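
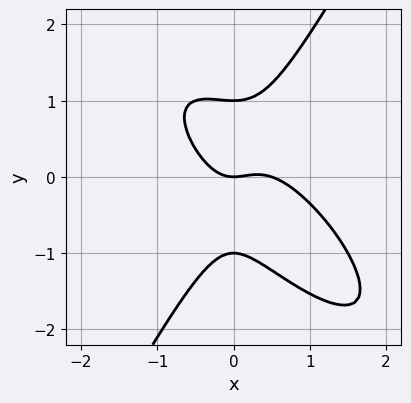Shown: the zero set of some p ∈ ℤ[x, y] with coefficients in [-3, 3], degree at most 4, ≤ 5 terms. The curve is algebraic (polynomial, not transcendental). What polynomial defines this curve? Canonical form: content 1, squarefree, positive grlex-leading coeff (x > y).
(a) Degree: the shape is more complex than any degree-2 curve, so deg p = 3.
(b) Observable constraints: the y-axis gridline crossings are at y ∈ {-1, 0, 1}; one x-axis crossing is at x = 0.
(c) Assembling these constraints gives the stated polynomial.

2*x^3 + 2*x^2*y - y^3 - x^2 + y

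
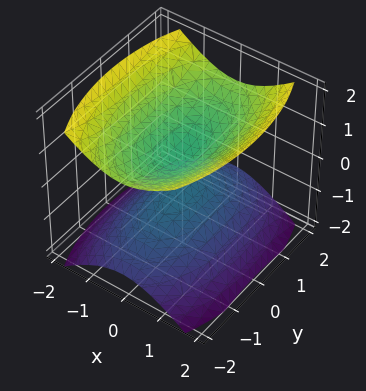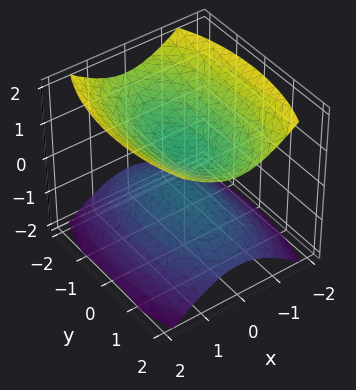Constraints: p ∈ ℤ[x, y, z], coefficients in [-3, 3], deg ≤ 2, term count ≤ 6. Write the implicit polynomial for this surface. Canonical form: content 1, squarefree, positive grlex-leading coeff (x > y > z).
3*x^2 + y^2 - 3*z^2 + 1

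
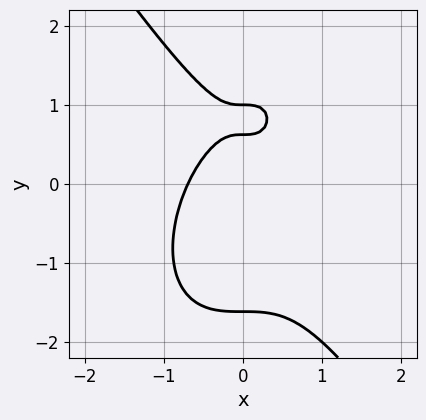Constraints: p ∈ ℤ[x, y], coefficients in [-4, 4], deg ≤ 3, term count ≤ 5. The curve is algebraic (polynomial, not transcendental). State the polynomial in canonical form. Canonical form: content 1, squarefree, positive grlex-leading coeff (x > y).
(a) The degree is 3 — a generic line meets the curve in up to 3 points.
(b) From the visible intercepts: it crosses the y-axis at the gridline y = 1.
(c) Solving for integer coefficients yields p as stated.

3*x^3 + y^3 - 2*y + 1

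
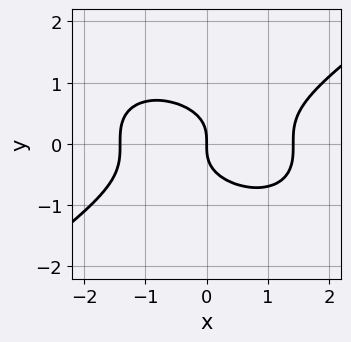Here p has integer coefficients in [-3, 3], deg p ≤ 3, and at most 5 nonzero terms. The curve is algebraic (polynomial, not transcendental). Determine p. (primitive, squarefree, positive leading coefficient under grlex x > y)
(a) Degree: the shape is more complex than any degree-2 curve, so deg p = 3.
(b) Checking where it meets the axes: one y-axis crossing is at y = 0; it crosses the x-axis at the gridline x = 0.
(c) The integer polynomial consistent with all of this is the stated p.

x^3 - 3*y^3 - 2*x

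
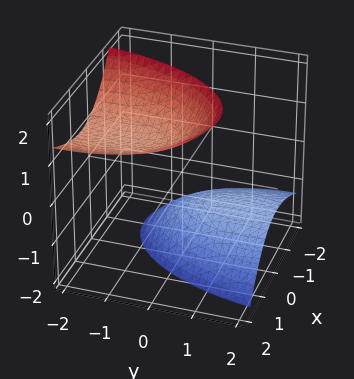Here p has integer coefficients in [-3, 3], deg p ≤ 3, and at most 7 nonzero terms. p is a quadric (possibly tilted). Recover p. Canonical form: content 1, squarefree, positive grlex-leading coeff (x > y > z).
(a) There are 2 components. They look like related sheets of one shape, so recover p as a whole.
(b) Degree: a generic line meets the surface in up to 2 points, so deg p = 2.
(c) Checking where it meets the axes: no y-intercept at any integer in the box; the surface avoids every integer x-axis point in the box.
(d) Together with the visible shape, these determine p as stated.

3*x^2 - 3*x*z + y^2 + 3*y*z - 2*z^2 + 3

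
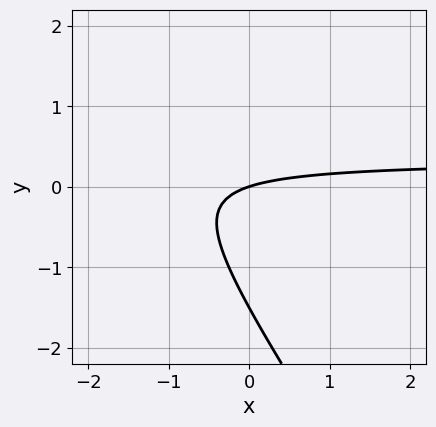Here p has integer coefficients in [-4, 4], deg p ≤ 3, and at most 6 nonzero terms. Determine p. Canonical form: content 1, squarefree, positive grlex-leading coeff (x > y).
3*x*y + 2*y^2 - x + 3*y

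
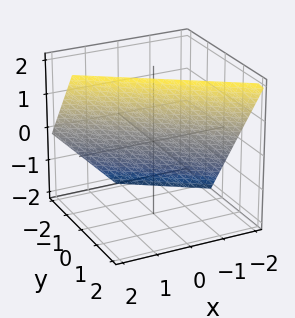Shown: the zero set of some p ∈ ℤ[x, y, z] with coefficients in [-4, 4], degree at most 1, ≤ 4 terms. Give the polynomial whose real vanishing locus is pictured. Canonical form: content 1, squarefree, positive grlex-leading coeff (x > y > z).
Degree: every cross-section is a straight line — this is a plane, so deg p = 1.
From the axis intercepts and sections: one z-axis crossing is at z = 1; it crosses the x-axis at the gridline x = -1.
Matching integer coefficients to the picture gives p.

2*x + 3*y - 2*z + 2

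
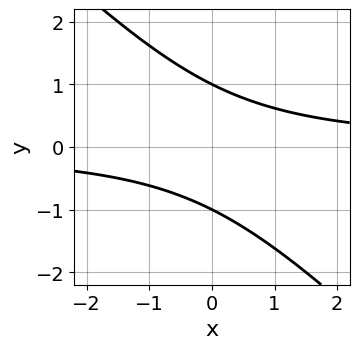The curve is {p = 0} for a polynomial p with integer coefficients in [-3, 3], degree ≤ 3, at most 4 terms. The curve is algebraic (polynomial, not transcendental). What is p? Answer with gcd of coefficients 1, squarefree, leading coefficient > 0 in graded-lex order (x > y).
x*y + y^2 - 1

deg p = 2.
Against the integer gridlines: among the integer gridlines, it crosses the y-axis at y ∈ {-1, 1}; no x-intercept at any integer in the box.
Solving for integer coefficients yields p as stated.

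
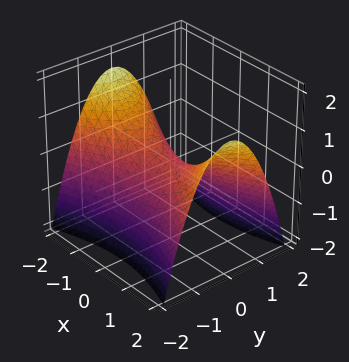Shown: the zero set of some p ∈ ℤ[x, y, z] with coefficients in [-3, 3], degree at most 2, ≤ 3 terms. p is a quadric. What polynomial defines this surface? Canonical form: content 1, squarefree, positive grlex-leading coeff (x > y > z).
x^2 - 3*y^2 - 3*z

(a) deg p = 2.
(b) Symmetries: mirror symmetry y ↦ −y ⇒ only even powers of y; the x ↦ −x reflection is a symmetry, so x appears only in even powers.
(c) Reading off the gridlines: it meets the x-axis at x = 0 (among the integer gridlines); one z-axis crossing is at z = 0; it crosses the y-axis at the gridline y = 0.
(d) Assembling these constraints gives the stated polynomial.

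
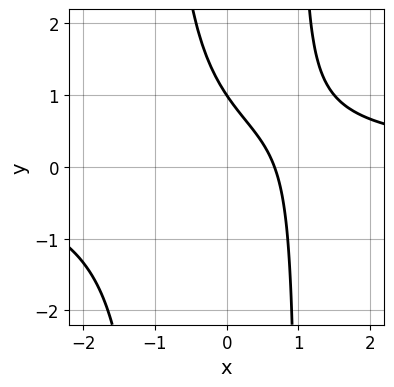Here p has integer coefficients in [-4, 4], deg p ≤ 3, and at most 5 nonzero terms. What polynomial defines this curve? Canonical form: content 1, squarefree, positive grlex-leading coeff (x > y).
(a) The degree is 3 — a generic line meets the curve in up to 3 points.
(b) From the axis intercepts and sections: it meets the y-axis at y = 1 (among the integer gridlines).
(c) Solving for integer coefficients yields p as stated.

2*x^2*y - 3*x - 2*y + 2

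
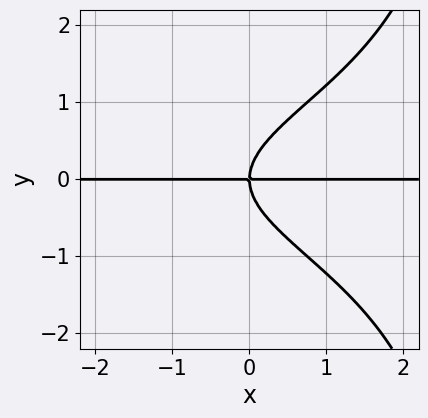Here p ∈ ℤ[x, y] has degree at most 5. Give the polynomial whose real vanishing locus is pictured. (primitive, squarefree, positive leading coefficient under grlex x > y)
Degree: no degree-3 curve has this shape, so deg p = 4.
Observable constraints: the visible x-axis segment lies entirely on the curve; it meets the y-axis at y = 0 (among the integer gridlines).
These observations pin down the coefficients.

x*y^3 - 3*y^3 + 3*x*y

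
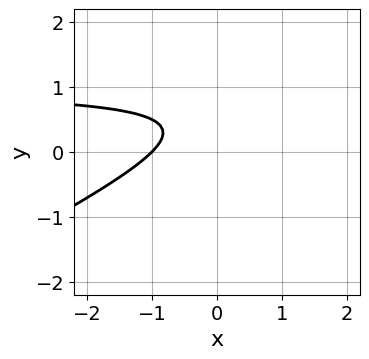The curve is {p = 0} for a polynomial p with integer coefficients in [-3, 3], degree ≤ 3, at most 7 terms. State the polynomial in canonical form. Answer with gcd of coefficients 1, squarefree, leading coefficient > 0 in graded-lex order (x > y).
x*y - 2*y^2 - x + 2*y - 1

(a) Degree: the shape is more complex than any degree-1 curve, so deg p = 2.
(b) Checking where it meets the axes: it misses every integer gridline on the y-axis; one x-axis crossing is at x = -1.
(c) The integer polynomial consistent with all of this is the stated p.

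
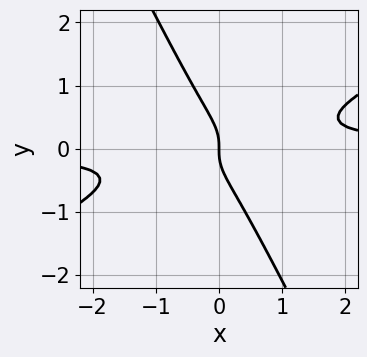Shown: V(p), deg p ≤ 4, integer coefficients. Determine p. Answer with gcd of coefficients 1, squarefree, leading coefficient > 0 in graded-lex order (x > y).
(a) deg p = 3.
(b) From the visible intercepts: it meets the x-axis at x = 0 (among the integer gridlines); it crosses the y-axis at the gridline y = 0.
(c) Together with the visible shape, these determine p as stated.

2*x^2*y - 3*x*y^2 - 2*y^3 - x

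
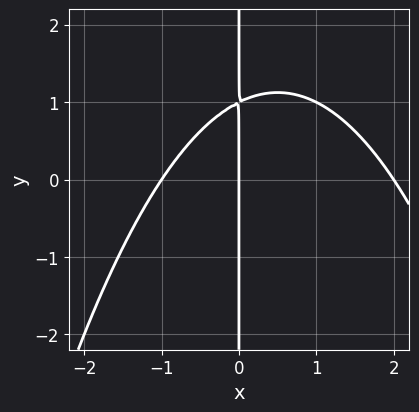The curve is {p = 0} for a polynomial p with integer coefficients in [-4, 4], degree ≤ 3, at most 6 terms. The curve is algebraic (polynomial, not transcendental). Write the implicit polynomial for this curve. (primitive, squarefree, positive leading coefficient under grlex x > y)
deg p = 3. A generic line meets the curve in up to 3 points.
From the visible intercepts: the visible y-axis segment lies entirely on the curve; among the integer gridlines, it crosses the x-axis at x ∈ {-1, 0, 2}.
Assembling these constraints gives the stated polynomial.

x^3 - x^2 + 2*x*y - 2*x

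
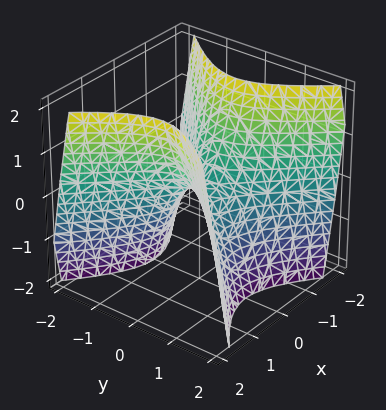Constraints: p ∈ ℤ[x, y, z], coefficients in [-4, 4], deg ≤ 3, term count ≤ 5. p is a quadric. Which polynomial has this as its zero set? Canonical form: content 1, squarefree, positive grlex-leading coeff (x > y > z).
3*x^2 - 3*y^2 - 2*z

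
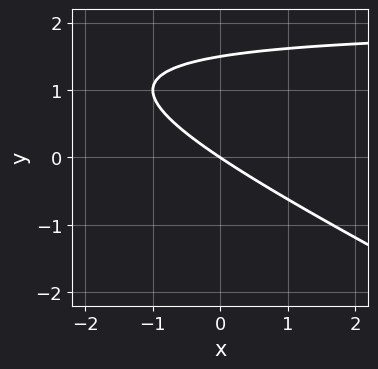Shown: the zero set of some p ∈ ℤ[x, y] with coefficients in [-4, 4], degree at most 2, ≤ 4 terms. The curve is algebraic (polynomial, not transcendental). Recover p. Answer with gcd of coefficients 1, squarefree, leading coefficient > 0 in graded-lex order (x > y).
First, the degree is 2 — the shape is more complex than any degree-1 curve.
Next, checking where it meets the axes: one y-axis crossing is at y = 0; it crosses the x-axis at the gridline x = 0.
Finally, fitting integer coefficients to these (and the overall shape) gives p.

x*y + 2*y^2 - 2*x - 3*y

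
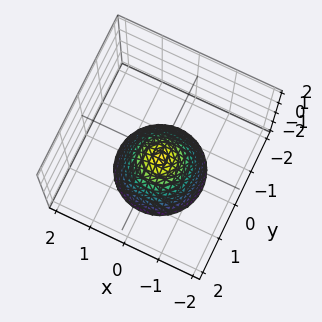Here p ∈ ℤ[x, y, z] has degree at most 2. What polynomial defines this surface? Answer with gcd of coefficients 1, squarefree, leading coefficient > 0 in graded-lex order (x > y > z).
deg p = 2.
By symmetry, every cross-section ⟂ z is a circle, so x, y appear only via x² + y².
Checking where it meets the axes: the surface avoids every integer x-axis point in the box; no y-intercept at any integer in the box; a circular section at z = -1 has radius between 0 and 1.
Together with the visible shape, these determine p as stated.

3*x^2 + 3*y^2 + 3*z + 2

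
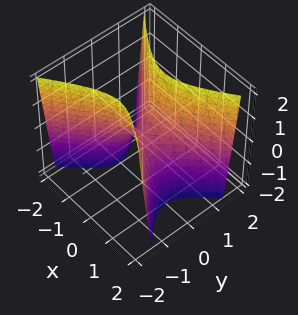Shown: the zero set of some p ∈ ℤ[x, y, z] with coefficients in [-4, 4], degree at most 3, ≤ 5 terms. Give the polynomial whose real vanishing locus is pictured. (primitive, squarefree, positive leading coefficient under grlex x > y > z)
First, deg p = 2. A hyperbolic paraboloid; a quadric.
Then, symmetries: it's symmetric under y → −y, forcing even powers of y; the x ↦ −x reflection is a symmetry, so x appears only in even powers.
Next, reading off the gridlines: it crosses the z-axis at the gridline z = 0; it meets the x-axis at x = 0 (among the integer gridlines); one y-axis crossing is at y = 0.
Finally, solving for integer coefficients yields p as stated.

2*x^2 - 3*y^2 + z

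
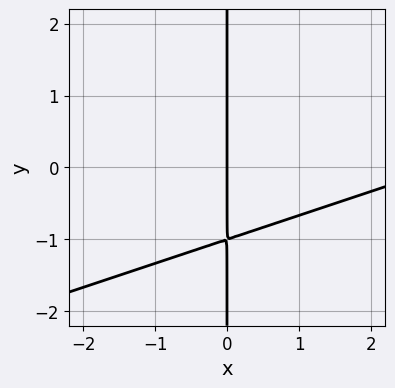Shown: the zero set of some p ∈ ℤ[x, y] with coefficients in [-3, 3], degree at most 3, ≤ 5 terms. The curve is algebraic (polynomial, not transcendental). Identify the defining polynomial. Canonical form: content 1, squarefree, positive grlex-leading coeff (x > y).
x^2 - 3*x*y - 3*x

(a) The degree is 2 — a generic line meets the curve in up to 2 points.
(b) Checking where it meets the axes: one x-axis crossing is at x = 0; every point of the y-axis in the box is on the curve.
(c) Assembling these constraints gives the stated polynomial.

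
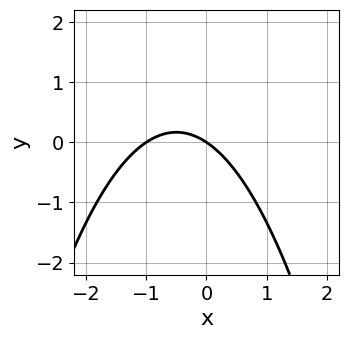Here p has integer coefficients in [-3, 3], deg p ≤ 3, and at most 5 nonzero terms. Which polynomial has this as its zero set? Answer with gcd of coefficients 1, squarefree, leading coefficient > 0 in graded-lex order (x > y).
2*x^2 + 2*x + 3*y

deg p = 2. A generic line meets the curve in up to 2 points.
Checking where it meets the axes: the x-axis gridline crossings are at x ∈ {-1, 0}; it meets the y-axis at y = 0 (among the integer gridlines).
Solving for integer coefficients yields p as stated.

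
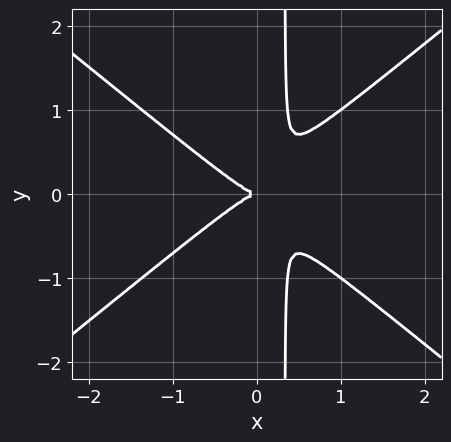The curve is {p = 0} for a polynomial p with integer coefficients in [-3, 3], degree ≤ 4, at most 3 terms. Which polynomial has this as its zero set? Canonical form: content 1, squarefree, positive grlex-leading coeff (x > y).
1. The degree is 3 — the shape is more complex than any degree-2 curve.
2. Symmetries: the y ↦ −y reflection is a symmetry, so y appears only in even powers.
3. Observable constraints: it crosses the y-axis at the gridline y = 0; it crosses the x-axis at the gridline x = 0.
4. Matching integer coefficients to the picture gives p.

2*x^3 - 3*x*y^2 + y^2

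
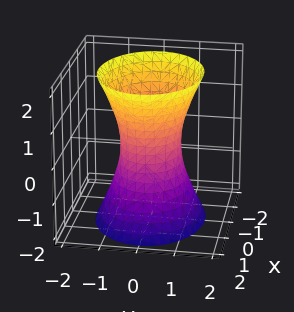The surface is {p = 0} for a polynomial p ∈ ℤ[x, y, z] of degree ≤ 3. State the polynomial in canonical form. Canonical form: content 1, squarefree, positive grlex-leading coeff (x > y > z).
2*x^2 + 3*y^2 - z^2 - 2

First, degree: an hourglass — one-sheet hyperboloid; a quadric, so deg p = 2.
Next, symmetries: the x ↦ −x reflection is a symmetry, so x appears only in even powers; the z ↦ −z reflection is a symmetry, so z appears only in even powers; the y ↦ −y reflection is a symmetry, so y appears only in even powers.
Then, reading off the gridlines: among the integer gridlines, it crosses the x-axis at x ∈ {-1, 1}; no z-intercept at any integer in the box.
Finally, the integer polynomial consistent with all of this is the stated p.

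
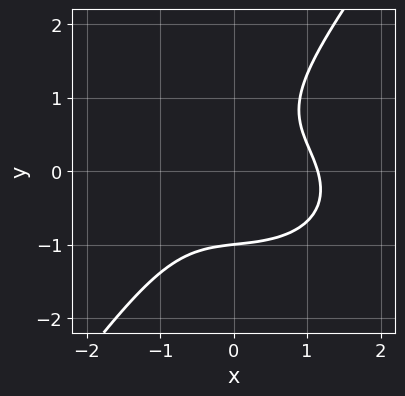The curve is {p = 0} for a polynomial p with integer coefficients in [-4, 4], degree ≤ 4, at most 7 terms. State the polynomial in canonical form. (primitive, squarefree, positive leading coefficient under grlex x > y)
(a) Degree: no degree-2 curve has this shape, so deg p = 3.
(b) Reading off the gridlines: it meets the y-axis at y = -1 (among the integer gridlines).
(c) Together with the visible shape, these determine p as stated.

2*x^3 + 3*x*y^2 - 3*y^3 + 2*x*y - 3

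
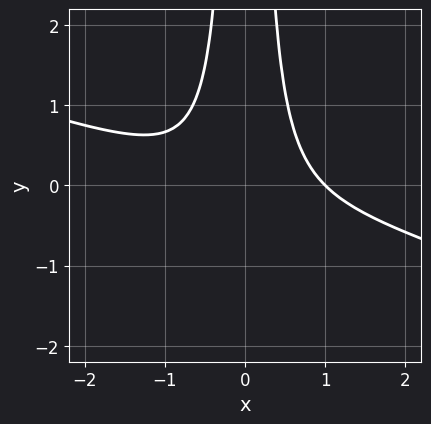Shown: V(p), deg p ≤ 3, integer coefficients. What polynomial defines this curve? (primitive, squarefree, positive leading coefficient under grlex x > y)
First, deg p = 3. The shape is more complex than any degree-2 curve.
Next, from the axis intercepts and sections: no y-intercept at any integer in the box; it meets the x-axis at x = 1 (among the integer gridlines).
Finally, matching integer coefficients to the picture gives p.

x^3 + 3*x^2*y - 1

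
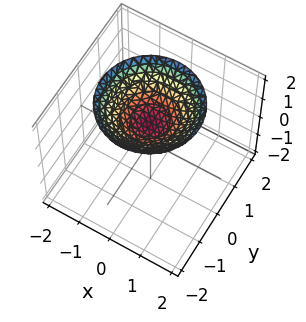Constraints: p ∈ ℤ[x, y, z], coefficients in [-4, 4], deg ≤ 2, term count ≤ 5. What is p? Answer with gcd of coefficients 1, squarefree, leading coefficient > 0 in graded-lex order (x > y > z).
The degree is 2 — no degree-1 surface has this shape.
Symmetries: rotational symmetry about the z-axis ⇒ p depends on x, y only through x² + y².
From the visible intercepts: it crosses the z-axis at the gridline z = 1; no y-intercept at any integer in the box; no x-intercept at any integer in the box.
Solving for integer coefficients yields p as stated.

x^2 + y^2 - 2*z + 2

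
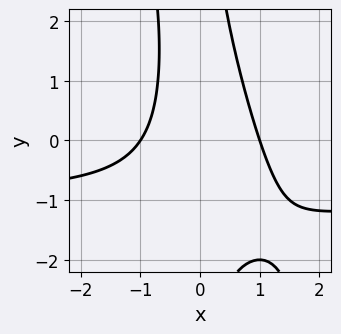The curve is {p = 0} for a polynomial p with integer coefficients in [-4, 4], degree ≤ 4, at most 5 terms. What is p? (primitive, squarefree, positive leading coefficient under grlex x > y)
3*x^2*y + x*y^2 + 3*x^2 - x*y - 3

deg p = 3. The shape is more complex than any degree-2 curve.
From the visible intercepts: among the integer gridlines, it crosses the x-axis at x ∈ {-1, 1}; no y-intercept at any integer in the box.
These observations pin down the coefficients.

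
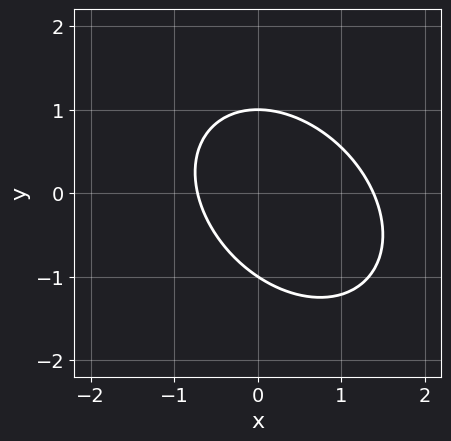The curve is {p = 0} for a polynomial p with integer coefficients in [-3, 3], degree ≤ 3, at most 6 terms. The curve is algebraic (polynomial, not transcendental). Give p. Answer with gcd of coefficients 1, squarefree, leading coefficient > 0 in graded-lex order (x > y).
3*x^2 + 2*x*y + 3*y^2 - 2*x - 3

(a) The degree is 2 — the shape is more complex than any degree-1 curve.
(b) From the visible intercepts: among the integer gridlines, it crosses the y-axis at y ∈ {-1, 1}.
(c) The integer polynomial consistent with all of this is the stated p.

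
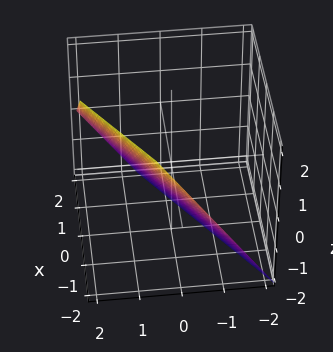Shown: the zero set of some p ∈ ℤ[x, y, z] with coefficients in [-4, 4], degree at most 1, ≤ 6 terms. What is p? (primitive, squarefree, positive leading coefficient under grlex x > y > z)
2*x - 3*y + 2*z + 2

1. deg p = 1. Every cross-section is a straight line — this is a plane.
2. Against the integer gridlines: it meets the x-axis at x = -1 (among the integer gridlines); one z-axis crossing is at z = -1.
3. Matching integer coefficients to the picture gives p.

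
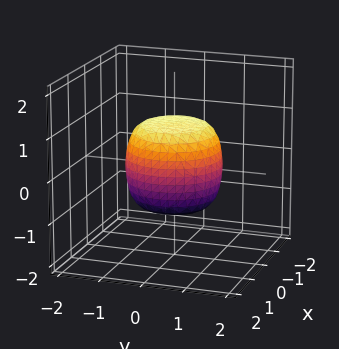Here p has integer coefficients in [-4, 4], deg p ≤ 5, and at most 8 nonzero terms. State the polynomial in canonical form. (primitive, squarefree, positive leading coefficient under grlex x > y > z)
1. deg p = 4. A generic line meets the surface in up to 4 points.
2. By symmetry, the surface is invariant under rotation about z: p = q(x² + y², z).
3. From the axis intercepts and sections: a circular section at z = 1 has radius between 0 and 1; among the integer gridlines, it crosses the z-axis at z ∈ {-1, 1}.
4. Matching integer coefficients to the picture gives p.

2*x^4 + 4*x^2*y^2 + 2*y^4 - x^2 - y^2 + 2*z^2 - 2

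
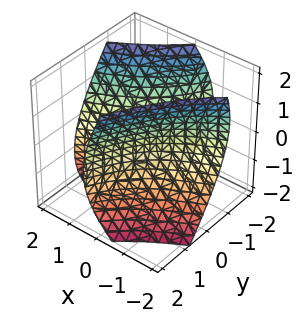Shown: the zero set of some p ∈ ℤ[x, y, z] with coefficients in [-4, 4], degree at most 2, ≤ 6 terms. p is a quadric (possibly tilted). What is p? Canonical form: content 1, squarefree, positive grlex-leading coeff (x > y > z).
x^2 - 3*x*y - x*z + y^2 - z^2 - 1

(a) The picture has 2 separate pieces. Treating them together as one polynomial.
(b) The degree is 2 — the shape is more complex than any degree-1 surface.
(c) Checking where it meets the axes: no z-intercept at any integer in the box; among the integer gridlines, it crosses the y-axis at y ∈ {-1, 1}; among the integer gridlines, it crosses the x-axis at x ∈ {-1, 1}.
(d) The integer polynomial consistent with all of this is the stated p.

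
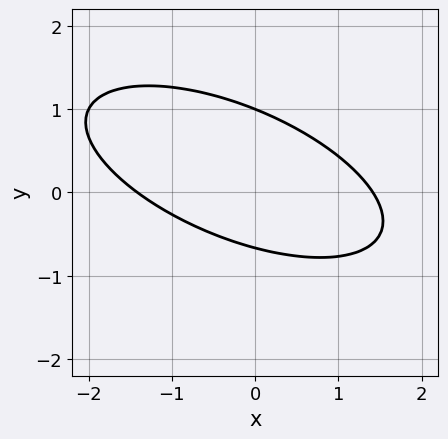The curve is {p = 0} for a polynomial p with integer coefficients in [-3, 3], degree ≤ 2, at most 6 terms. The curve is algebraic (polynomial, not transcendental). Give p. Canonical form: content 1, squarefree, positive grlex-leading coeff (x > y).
x^2 + 2*x*y + 3*y^2 - y - 2

First, deg p = 2. A generic line meets the curve in up to 2 points.
Next, checking where it meets the axes: it crosses the y-axis at the gridline y = 1.
Finally, matching integer coefficients to the picture gives p.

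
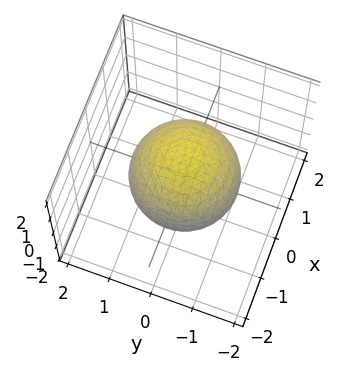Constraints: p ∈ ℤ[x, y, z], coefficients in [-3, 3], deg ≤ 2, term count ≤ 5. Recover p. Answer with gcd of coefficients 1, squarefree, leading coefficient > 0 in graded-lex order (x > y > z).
First, the degree is 2 — a closed, bounded, convex surface; a quadric.
Then, by symmetry, the surface is invariant under rotation about z: p = q(x² + y², z); the z ↦ −z reflection is a symmetry, so z appears only in even powers.
Next, from the axis intercepts and sections: a circular section at z = -1 has radius between 0 and 1.
Finally, the integer polynomial consistent with all of this is the stated p.

2*x^2 + 2*y^2 + 2*z^2 - 3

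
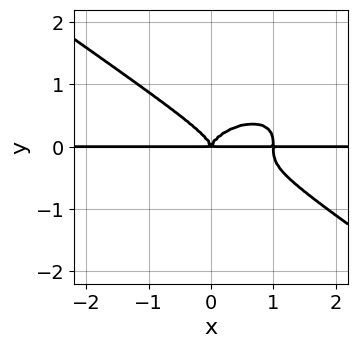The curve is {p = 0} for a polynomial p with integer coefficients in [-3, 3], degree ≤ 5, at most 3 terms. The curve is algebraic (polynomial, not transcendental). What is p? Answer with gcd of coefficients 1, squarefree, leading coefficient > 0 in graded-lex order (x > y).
x^3*y + 3*y^4 - x^2*y

The degree is 4 — the shape is more complex than any degree-3 curve.
Checking where it meets the axes: the visible x-axis segment lies entirely on the curve.
Together with the visible shape, these determine p as stated.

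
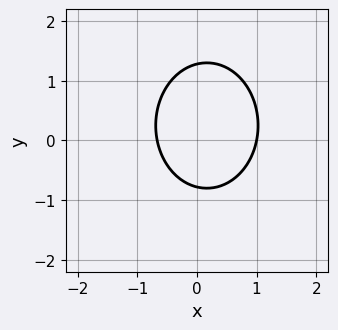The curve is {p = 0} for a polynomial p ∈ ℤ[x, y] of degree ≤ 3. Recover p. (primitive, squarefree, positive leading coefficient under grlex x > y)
First, the degree is 2 — a generic line meets the curve in up to 2 points.
Next, from the axis intercepts and sections: it crosses the x-axis at the gridline x = 1.
Finally, solving for integer coefficients yields p as stated.

3*x^2 + 2*y^2 - x - y - 2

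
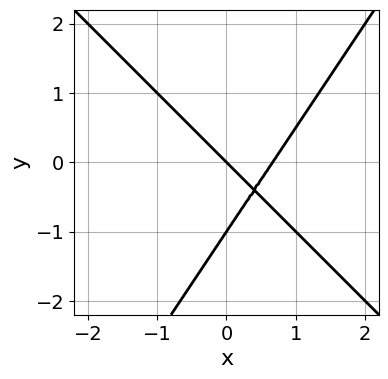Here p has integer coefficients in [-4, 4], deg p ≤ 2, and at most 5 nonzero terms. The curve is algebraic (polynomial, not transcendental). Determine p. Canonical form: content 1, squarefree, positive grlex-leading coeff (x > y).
3*x^2 + x*y - 2*y^2 - 2*x - 2*y

First, degree: a generic line meets the curve in up to 2 points, so deg p = 2.
Next, observable constraints: it crosses the x-axis at the gridline x = 0; the y-axis gridline crossings are at y ∈ {-1, 0}.
Finally, solving for integer coefficients yields p as stated.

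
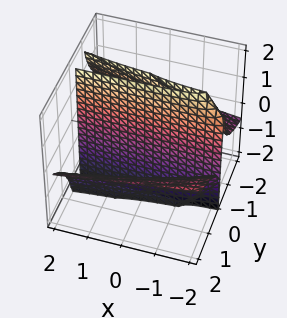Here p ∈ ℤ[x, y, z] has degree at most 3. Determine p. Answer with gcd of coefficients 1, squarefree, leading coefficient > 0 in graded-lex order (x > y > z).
1. The picture has 2 separate pieces.
2. The degree is 3 — a generic line meets the surface in up to 3 points.
3. Reading off the gridlines: the visible x-axis segment lies entirely on the surface; one y-axis crossing is at y = 0.
4. These observations pin down the coefficients.

y^3 - 3*y^2*z - x*y - 3*y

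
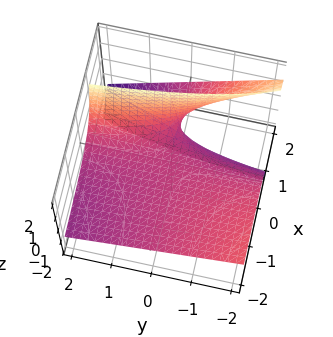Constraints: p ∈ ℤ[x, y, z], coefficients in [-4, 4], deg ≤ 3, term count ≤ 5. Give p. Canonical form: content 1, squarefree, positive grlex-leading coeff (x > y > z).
x*y + 3*x*z - 3*z

1. deg p = 2.
2. From the axis intercepts and sections: the visible y-axis segment lies entirely on the surface; every point of the x-axis in the box is on the surface.
3. Putting this together gives p.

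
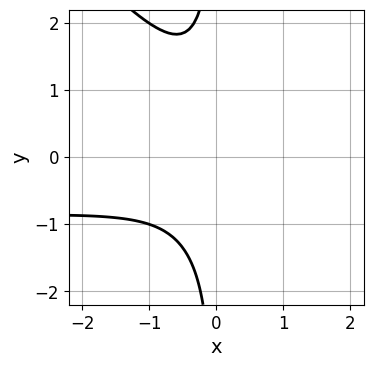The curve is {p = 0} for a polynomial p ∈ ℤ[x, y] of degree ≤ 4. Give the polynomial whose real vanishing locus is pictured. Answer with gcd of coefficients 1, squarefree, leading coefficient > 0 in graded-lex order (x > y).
x^2*y + x*y^2 + x^2 + 1

(a) The degree is 3 — no degree-2 curve has this shape.
(b) Observable constraints: it misses every integer gridline on the x-axis; it misses every integer gridline on the y-axis.
(c) Putting this together gives p.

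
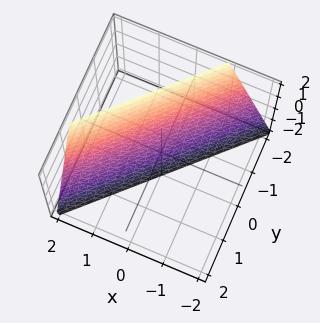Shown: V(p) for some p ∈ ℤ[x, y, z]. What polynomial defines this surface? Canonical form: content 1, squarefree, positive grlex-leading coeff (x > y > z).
3*x - 3*y - z - 2

Degree: the surface is flat (a plane), so deg p = 1.
Against the integer gridlines: it crosses the z-axis at the gridline z = -2.
Assembling these constraints gives the stated polynomial.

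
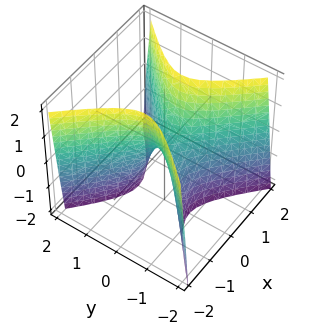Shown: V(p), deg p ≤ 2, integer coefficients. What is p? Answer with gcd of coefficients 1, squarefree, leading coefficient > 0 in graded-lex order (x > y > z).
3*x^2 - 3*y^2 - z

First, degree: a saddle surface; a quadric, so deg p = 2.
Then, symmetries: the y ↦ −y reflection is a symmetry, so y appears only in even powers; mirror symmetry x ↦ −x ⇒ only even powers of x.
Then, observable constraints: it meets the z-axis at z = 0 (among the integer gridlines); one y-axis crossing is at y = 0; it meets the x-axis at x = 0 (among the integer gridlines).
Finally, together with the visible shape, these determine p as stated.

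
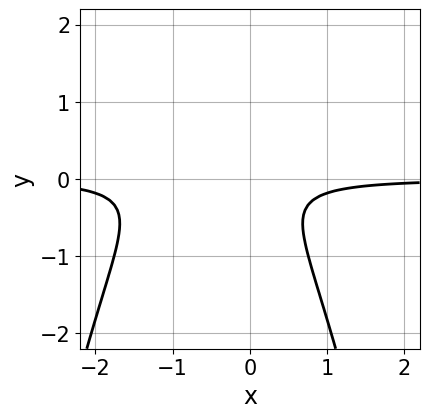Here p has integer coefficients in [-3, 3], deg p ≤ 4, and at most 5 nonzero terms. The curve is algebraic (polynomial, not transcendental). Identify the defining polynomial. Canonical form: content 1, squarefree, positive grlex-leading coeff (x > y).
3*x^2*y + 3*x*y + 3*y^2 + 1

Degree: no degree-2 curve has this shape, so deg p = 3.
Against the integer gridlines: no x-intercept at any integer in the box; it misses every integer gridline on the y-axis.
Assembling these constraints gives the stated polynomial.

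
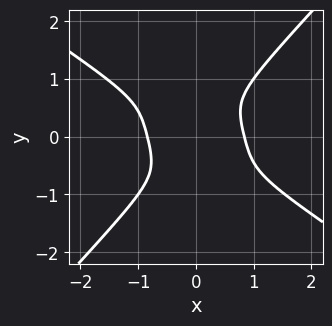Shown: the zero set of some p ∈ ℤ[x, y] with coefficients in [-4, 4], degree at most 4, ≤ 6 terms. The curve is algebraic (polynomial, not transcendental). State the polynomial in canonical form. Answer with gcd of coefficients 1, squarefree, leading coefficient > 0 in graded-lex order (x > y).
The degree is 4 — no degree-3 curve has this shape.
From the visible intercepts: it misses every integer gridline on the y-axis.
The integer polynomial consistent with all of this is the stated p.

2*x^4 + 2*x^3*y - 3*y^4 - 1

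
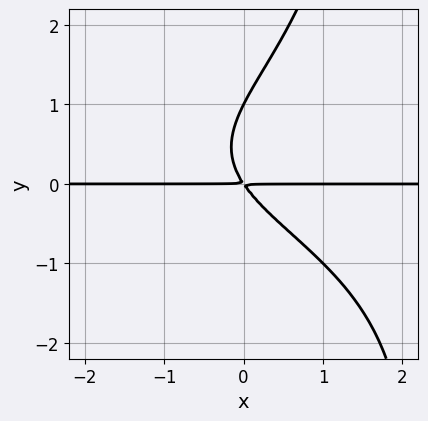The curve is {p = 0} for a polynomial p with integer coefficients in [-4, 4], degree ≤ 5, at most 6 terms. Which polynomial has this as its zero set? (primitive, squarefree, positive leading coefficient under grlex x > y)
deg p = 4.
Observable constraints: one y-axis crossing is at y = 1; every point of the x-axis in the box is on the curve.
The integer polynomial consistent with all of this is the stated p.

x*y^3 - 2*y^3 + 3*x*y + 2*y^2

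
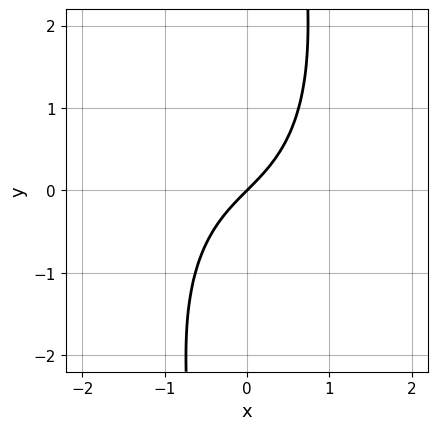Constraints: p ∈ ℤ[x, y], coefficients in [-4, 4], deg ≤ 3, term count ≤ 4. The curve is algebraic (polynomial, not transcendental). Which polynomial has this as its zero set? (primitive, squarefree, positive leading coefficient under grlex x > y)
2*x^3 + x*y^2 + 3*x - 3*y

First, the degree is 3 — a generic line meets the curve in up to 3 points.
Next, checking where it meets the axes: one x-axis crossing is at x = 0; one y-axis crossing is at y = 0.
Finally, together with the visible shape, these determine p as stated.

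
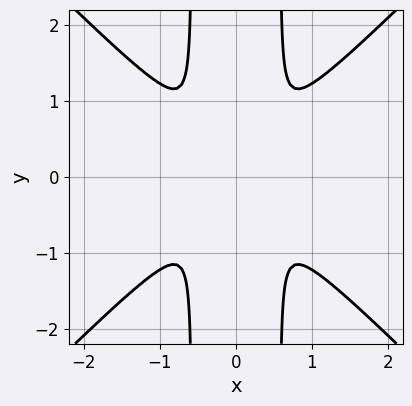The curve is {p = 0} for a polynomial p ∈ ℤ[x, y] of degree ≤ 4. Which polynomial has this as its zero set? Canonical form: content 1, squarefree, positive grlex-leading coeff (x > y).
1. deg p = 4. The shape is more complex than any degree-3 curve.
2. Symmetries: it's symmetric under y → −y, forcing even powers of y; mirror symmetry x ↦ −x ⇒ only even powers of x.
3. The integer polynomial consistent with all of this is the stated p.

3*x^4 - 3*x^2*y^2 + y^2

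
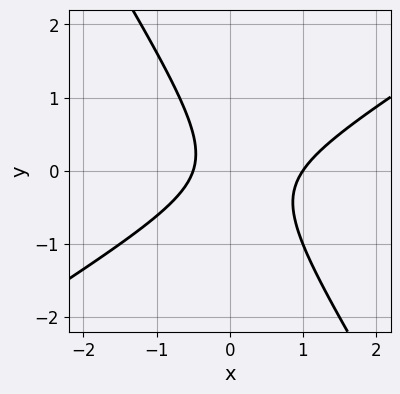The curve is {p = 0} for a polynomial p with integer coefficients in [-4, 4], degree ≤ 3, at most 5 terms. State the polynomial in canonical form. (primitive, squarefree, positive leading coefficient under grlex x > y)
2*x^2 - 2*x*y - 2*y^2 - x - 1

First, degree: no degree-1 curve has this shape, so deg p = 2.
Then, against the integer gridlines: it crosses the x-axis at the gridline x = 1; it misses every integer gridline on the y-axis.
Finally, matching integer coefficients to the picture gives p.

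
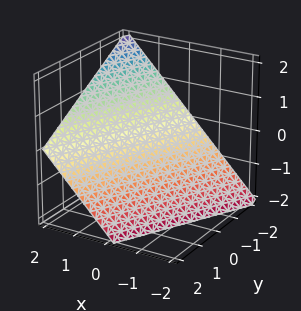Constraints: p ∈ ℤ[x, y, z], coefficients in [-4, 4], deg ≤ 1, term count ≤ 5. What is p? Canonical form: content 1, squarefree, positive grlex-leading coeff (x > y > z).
(a) The degree is 1 — every cross-section is a straight line — this is a plane.
(b) From the axis intercepts and sections: it meets the y-axis at y = -2 (among the integer gridlines); it crosses the x-axis at the gridline x = 1; one z-axis crossing is at z = -1.
(c) Together with the visible shape, these determine p as stated.

2*x - y - 2*z - 2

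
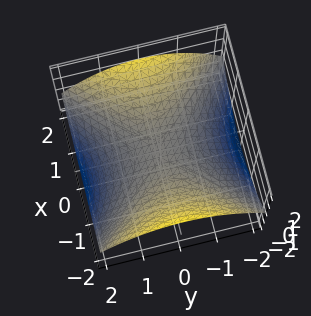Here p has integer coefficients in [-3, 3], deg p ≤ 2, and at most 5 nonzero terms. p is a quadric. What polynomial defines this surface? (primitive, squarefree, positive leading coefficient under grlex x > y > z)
x^2 - y^2 - 3*z

First, the degree is 2 — a hyperbolic paraboloid; a quadric.
Then, symmetries: it's symmetric under y → −y, forcing even powers of y; it's symmetric under x → −x, forcing even powers of x.
Then, reading off the gridlines: one y-axis crossing is at y = 0; it crosses the z-axis at the gridline z = 0.
Finally, the integer polynomial consistent with all of this is the stated p.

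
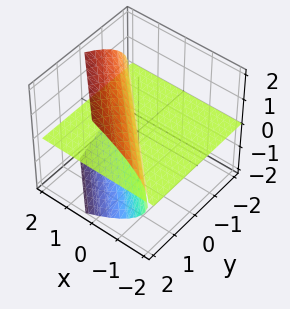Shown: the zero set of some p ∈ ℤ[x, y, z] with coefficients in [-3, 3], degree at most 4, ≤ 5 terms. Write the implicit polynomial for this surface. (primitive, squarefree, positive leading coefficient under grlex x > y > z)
z^3 - 2*x*z - 2*y*z

1. I count 2 distinct pieces. They look like related sheets of one shape, so recover p as a whole.
2. The degree is 3 — the shape is more complex than any degree-2 surface.
3. Against the integer gridlines: the visible y-axis segment lies entirely on the surface; the visible x-axis segment lies entirely on the surface; it meets the z-axis at z = 0 (among the integer gridlines).
4. Solving for integer coefficients yields p as stated.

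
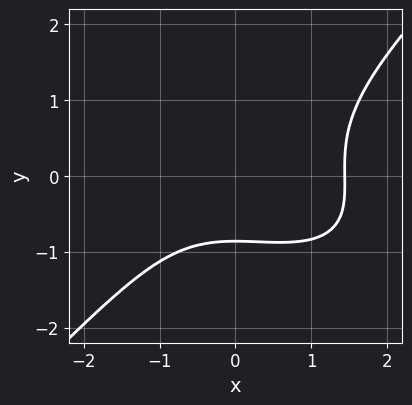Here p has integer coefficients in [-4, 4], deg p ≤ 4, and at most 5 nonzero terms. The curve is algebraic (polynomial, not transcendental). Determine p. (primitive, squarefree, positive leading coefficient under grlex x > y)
x^3 + x^2*y - 2*y^3 - 2*y - 3

1. Degree: the shape is more complex than any degree-2 curve, so deg p = 3.
2. Matching integer coefficients to the picture gives p.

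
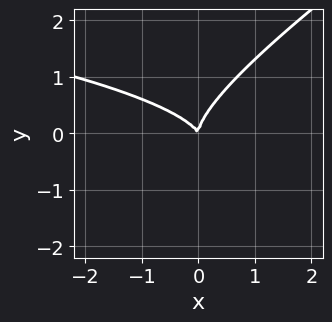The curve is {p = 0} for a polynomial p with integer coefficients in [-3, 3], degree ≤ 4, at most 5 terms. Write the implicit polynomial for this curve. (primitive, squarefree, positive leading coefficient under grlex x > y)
1. Degree: a generic line meets the curve in up to 3 points, so deg p = 3.
2. From the visible intercepts: it meets the x-axis at x = 0 (among the integer gridlines); it crosses the y-axis at the gridline y = 0.
3. The integer polynomial consistent with all of this is the stated p.

2*x*y^2 - 3*y^3 + 2*x^2 + x*y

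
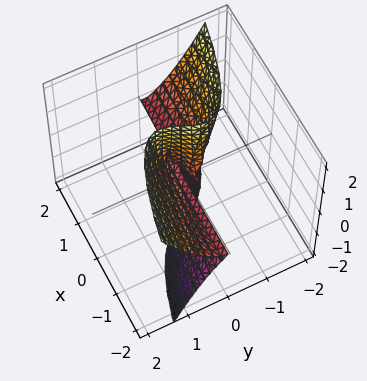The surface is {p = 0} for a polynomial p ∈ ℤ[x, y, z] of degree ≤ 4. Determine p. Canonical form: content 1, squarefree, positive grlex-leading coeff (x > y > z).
x*z^2 + 3*y^3 - y*z

First, degree: the shape is more complex than any degree-2 surface, so deg p = 3.
Next, from the axis intercepts and sections: every point of the z-axis in the box is on the surface; the visible x-axis segment lies entirely on the surface; it crosses the y-axis at the gridline y = 0.
Finally, together with the visible shape, these determine p as stated.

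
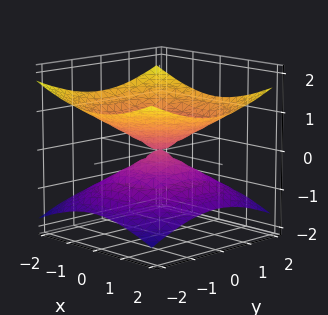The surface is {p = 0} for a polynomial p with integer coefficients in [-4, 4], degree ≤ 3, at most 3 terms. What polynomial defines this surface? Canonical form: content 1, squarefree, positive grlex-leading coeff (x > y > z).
(a) deg p = 2. Two nappes meeting at a single point; a quadric.
(b) Symmetries: the z ↦ −z reflection is a symmetry, so z appears only in even powers; the z-axis is an axis of rotation, so x and y enter only as x² + y².
(c) Observable constraints: a circular section at z = -1 has radius between 1 and 2; one x-axis crossing is at x = 0; it meets the z-axis at z = 0 (among the integer gridlines).
(d) Solving for integer coefficients yields p as stated.

x^2 + y^2 - 3*z^2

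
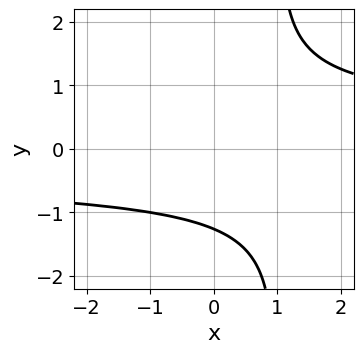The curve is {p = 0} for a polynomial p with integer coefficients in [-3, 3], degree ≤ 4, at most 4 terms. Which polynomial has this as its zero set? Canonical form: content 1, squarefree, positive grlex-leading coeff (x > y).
deg p = 4.
From the axis intercepts and sections: the curve avoids every integer x-axis point in the box.
The integer polynomial consistent with all of this is the stated p.

x*y^3 - y^3 - 2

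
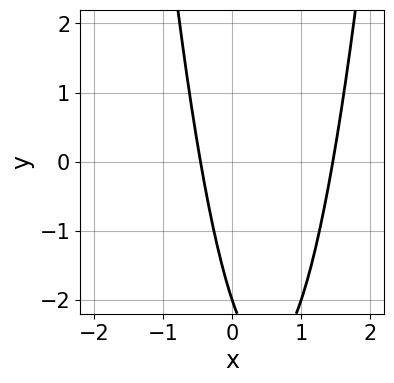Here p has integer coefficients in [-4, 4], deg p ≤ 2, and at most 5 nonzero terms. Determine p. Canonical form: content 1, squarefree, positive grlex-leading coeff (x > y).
(a) deg p = 2. No degree-1 curve has this shape.
(b) From the axis intercepts and sections: it meets the y-axis at y = -2 (among the integer gridlines).
(c) Together with the visible shape, these determine p as stated.

3*x^2 - 3*x - y - 2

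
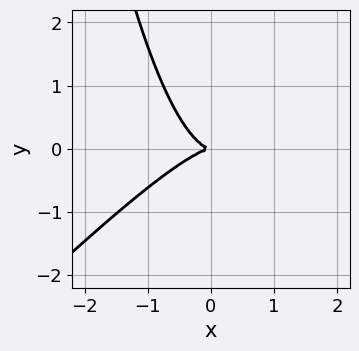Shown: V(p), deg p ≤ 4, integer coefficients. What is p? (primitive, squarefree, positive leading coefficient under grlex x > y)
(a) Degree: no degree-2 curve has this shape, so deg p = 3.
(b) Reading off the gridlines: it crosses the x-axis at the gridline x = 0; one y-axis crossing is at y = 0.
(c) Fitting integer coefficients to these (and the overall shape) gives p.

x^3 - x^2*y + y^2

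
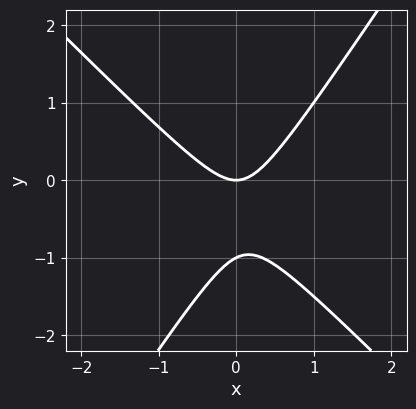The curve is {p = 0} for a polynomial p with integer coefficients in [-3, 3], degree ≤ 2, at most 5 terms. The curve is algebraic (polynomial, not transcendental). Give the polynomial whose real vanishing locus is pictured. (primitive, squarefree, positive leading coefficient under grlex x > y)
The degree is 2 — a generic line meets the curve in up to 2 points.
Checking where it meets the axes: among the integer gridlines, it crosses the y-axis at y ∈ {-1, 0}; one x-axis crossing is at x = 0.
Assembling these constraints gives the stated polynomial.

3*x^2 + x*y - 2*y^2 - 2*y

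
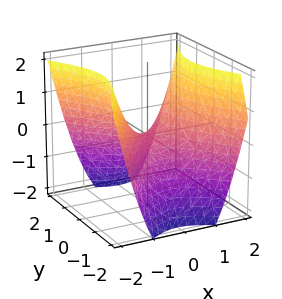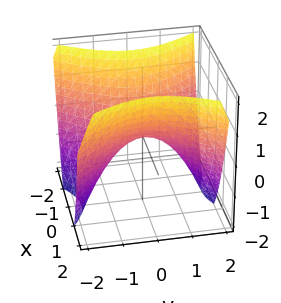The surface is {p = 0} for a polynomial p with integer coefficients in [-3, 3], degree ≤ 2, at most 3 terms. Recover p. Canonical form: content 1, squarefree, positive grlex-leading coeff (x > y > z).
(a) The degree is 2 — a saddle surface; a quadric.
(b) Symmetries: mirror symmetry x ↦ −x ⇒ only even powers of x; it's symmetric under y → −y, forcing even powers of y.
(c) Against the integer gridlines: it crosses the y-axis at the gridline y = 0; it meets the z-axis at z = 0 (among the integer gridlines); one x-axis crossing is at x = 0.
(d) The integer polynomial consistent with all of this is the stated p.

3*x^2 - 2*y^2 - 3*z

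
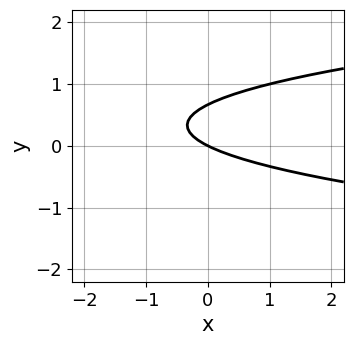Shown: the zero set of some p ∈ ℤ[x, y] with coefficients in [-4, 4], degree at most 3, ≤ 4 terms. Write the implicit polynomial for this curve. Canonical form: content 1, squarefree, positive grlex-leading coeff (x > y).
The degree is 2 — no degree-1 curve has this shape.
Reading off the gridlines: it crosses the x-axis at the gridline x = 0; it meets the y-axis at y = 0 (among the integer gridlines).
These observations pin down the coefficients.

3*y^2 - x - 2*y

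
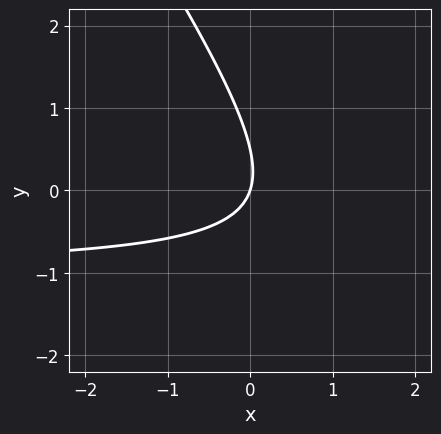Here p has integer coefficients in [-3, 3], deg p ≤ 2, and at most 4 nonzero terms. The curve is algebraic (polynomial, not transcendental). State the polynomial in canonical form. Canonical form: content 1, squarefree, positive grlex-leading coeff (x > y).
3*x*y + 2*y^2 + 3*x - y

(a) deg p = 2.
(b) From the visible intercepts: it crosses the x-axis at the gridline x = 0; it meets the y-axis at y = 0 (among the integer gridlines).
(c) Solving for integer coefficients yields p as stated.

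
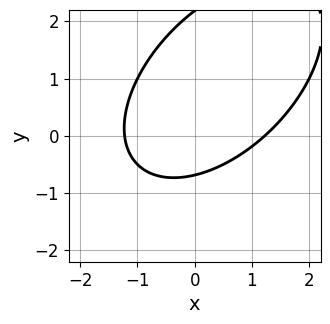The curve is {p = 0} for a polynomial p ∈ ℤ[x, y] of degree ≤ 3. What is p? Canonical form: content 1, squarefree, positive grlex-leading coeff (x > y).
2*x^2 - 2*x*y + 2*y^2 - 3*y - 3

Degree: no degree-1 curve has this shape, so deg p = 2.
Matching integer coefficients to the picture gives p.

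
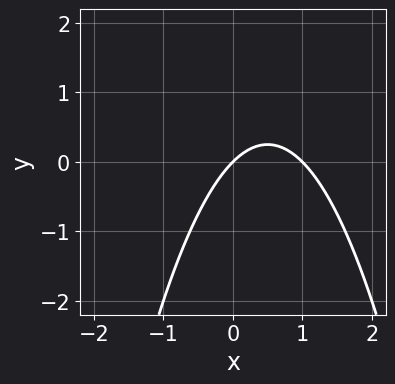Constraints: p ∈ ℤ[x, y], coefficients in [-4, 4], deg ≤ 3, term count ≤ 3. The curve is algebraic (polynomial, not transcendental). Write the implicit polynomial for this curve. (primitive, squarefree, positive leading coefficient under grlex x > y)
1. Degree: a generic line meets the curve in up to 2 points, so deg p = 2.
2. Checking where it meets the axes: one y-axis crossing is at y = 0; the x-axis gridline crossings are at x ∈ {0, 1}.
3. Putting this together gives p.

x^2 - x + y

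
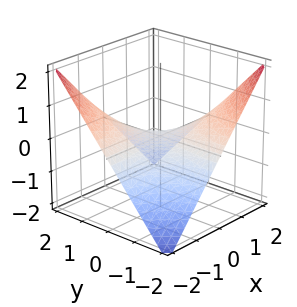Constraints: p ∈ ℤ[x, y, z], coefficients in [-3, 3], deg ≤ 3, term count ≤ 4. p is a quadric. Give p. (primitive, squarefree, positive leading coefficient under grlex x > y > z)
x*y + 2*z

(a) Degree: a saddle surface; a quadric, so deg p = 2.
(b) From the axis intercepts and sections: every point of the x-axis in the box is on the surface; every point of the y-axis in the box is on the surface.
(c) Together with the visible shape, these determine p as stated.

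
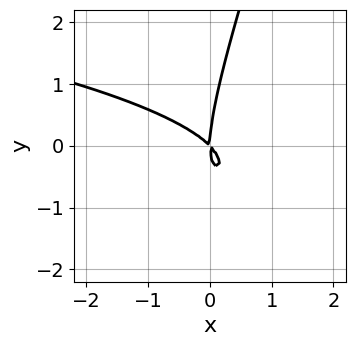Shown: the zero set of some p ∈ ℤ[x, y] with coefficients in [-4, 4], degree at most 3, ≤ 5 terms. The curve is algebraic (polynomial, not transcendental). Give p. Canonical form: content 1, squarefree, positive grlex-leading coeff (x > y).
3*x*y^2 - y^3 + 3*x^2 + 3*x*y

First, degree: no degree-2 curve has this shape, so deg p = 3.
Next, observable constraints: it meets the y-axis at y = 0 (among the integer gridlines); one x-axis crossing is at x = 0.
Finally, these observations pin down the coefficients.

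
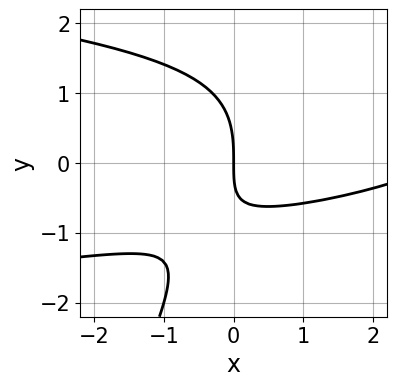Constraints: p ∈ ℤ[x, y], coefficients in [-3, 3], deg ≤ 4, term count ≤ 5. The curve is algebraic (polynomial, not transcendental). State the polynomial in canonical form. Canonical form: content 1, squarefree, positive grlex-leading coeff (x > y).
1. deg p = 3. No degree-2 curve has this shape.
2. Observable constraints: it meets the x-axis at x = 0 (among the integer gridlines); it crosses the y-axis at the gridline y = 0.
3. Solving for integer coefficients yields p as stated.

2*x*y^2 - y^3 + x^2 - 2*x*y - 3*x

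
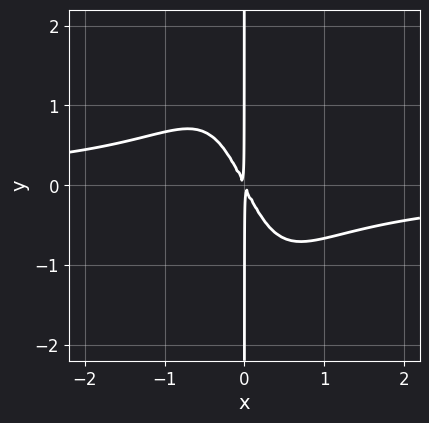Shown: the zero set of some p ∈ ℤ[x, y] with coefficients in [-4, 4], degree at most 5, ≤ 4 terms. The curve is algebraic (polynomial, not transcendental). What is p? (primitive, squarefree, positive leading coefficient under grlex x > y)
2*x^3*y + 2*x^2 + x*y

1. The degree is 4 — the shape is more complex than any degree-3 curve.
2. From the visible intercepts: every point of the y-axis in the box is on the curve.
3. Assembling these constraints gives the stated polynomial.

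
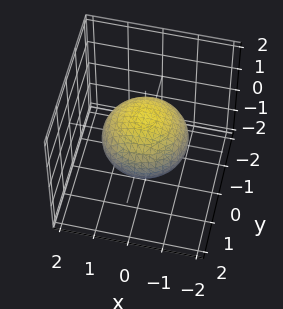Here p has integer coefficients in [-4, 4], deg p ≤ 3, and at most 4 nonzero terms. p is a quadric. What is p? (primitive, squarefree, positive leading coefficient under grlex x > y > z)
2*x^2 + 2*y^2 + 3*z^2 - 3

1. Degree: a closed, bounded, convex surface; a quadric, so deg p = 2.
2. By symmetry, the z-axis is an axis of rotation, so x and y enter only as x² + y²; the z ↦ −z reflection is a symmetry, so z appears only in even powers.
3. Against the integer gridlines: a circular section at z = 0 has radius between 1 and 2; among the integer gridlines, it crosses the z-axis at z ∈ {-1, 1}.
4. The integer polynomial consistent with all of this is the stated p.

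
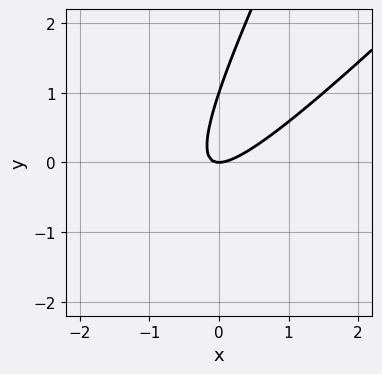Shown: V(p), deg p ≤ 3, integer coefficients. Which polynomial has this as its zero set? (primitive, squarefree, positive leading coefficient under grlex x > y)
2*x^2 - 3*x*y + y^2 - y

First, the degree is 2 — a generic line meets the curve in up to 2 points.
Next, observable constraints: the y-axis gridline crossings are at y ∈ {0, 1}; it crosses the x-axis at the gridline x = 0.
Finally, solving for integer coefficients yields p as stated.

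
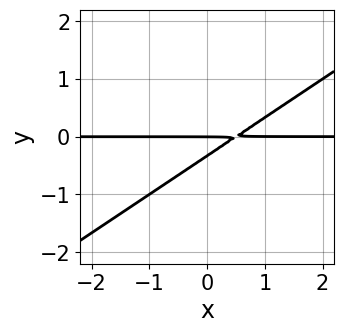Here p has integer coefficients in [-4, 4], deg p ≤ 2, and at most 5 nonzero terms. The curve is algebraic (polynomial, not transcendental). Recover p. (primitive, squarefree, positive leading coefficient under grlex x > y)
(a) Degree: the shape is more complex than any degree-1 curve, so deg p = 2.
(b) Observable constraints: every point of the x-axis in the box is on the curve; it meets the y-axis at y = 0 (among the integer gridlines).
(c) These observations pin down the coefficients.

2*x*y - 3*y^2 - y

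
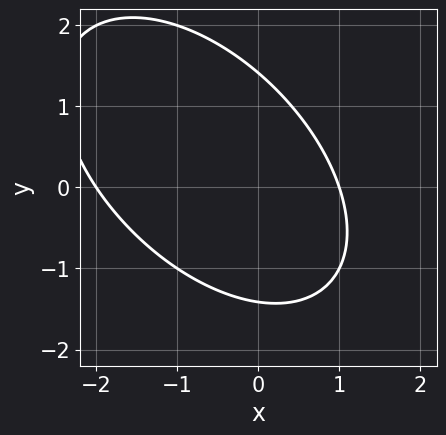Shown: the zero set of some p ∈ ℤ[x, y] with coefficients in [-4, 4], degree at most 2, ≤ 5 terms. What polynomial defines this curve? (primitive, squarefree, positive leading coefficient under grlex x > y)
(a) The degree is 2 — no degree-1 curve has this shape.
(b) Against the integer gridlines: among the integer gridlines, it crosses the x-axis at x ∈ {-2, 1}.
(c) Together with the visible shape, these determine p as stated.

x^2 + x*y + y^2 + x - 2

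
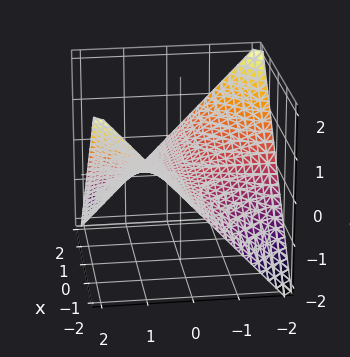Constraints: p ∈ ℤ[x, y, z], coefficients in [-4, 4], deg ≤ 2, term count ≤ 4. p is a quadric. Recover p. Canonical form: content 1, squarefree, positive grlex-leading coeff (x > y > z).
The degree is 2 — a hyperbolic paraboloid; a quadric.
From the visible intercepts: every point of the y-axis in the box is on the surface; every point of the x-axis in the box is on the surface; one z-axis crossing is at z = 0.
Assembling these constraints gives the stated polynomial.

x*y + 2*z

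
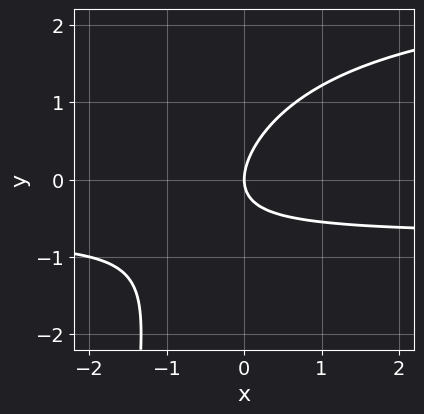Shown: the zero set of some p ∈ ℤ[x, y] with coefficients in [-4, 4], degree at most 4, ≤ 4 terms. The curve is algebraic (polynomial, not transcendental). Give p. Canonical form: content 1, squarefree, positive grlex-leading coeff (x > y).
x*y^2 - 2*x*y + 2*y^2 - 2*x

The degree is 3 — the shape is more complex than any degree-2 curve.
Checking where it meets the axes: one y-axis crossing is at y = 0; it crosses the x-axis at the gridline x = 0.
These observations pin down the coefficients.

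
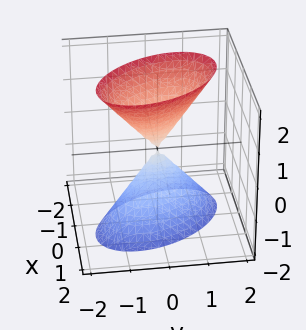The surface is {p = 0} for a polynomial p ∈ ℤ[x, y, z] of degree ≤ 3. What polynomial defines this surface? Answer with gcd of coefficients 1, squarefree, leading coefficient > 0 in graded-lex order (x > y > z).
1. The picture has 2 separate pieces. Treating them together as one polynomial.
2. Degree: the shape is more complex than any degree-1 surface, so deg p = 2.
3. From the axis intercepts and sections: it crosses the y-axis at the gridline y = 0; it crosses the z-axis at the gridline z = 0.
4. Assembling these constraints gives the stated polynomial.

3*x^2 + 2*x*y + 2*y^2 - z^2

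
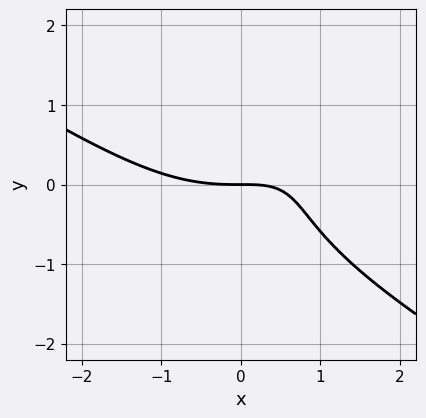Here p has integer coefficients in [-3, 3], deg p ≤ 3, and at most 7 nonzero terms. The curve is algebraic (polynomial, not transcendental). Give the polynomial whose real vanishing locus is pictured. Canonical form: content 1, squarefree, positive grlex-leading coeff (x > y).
x^3 + x^2*y + 2*y^3 - 3*x*y + 3*y

(a) deg p = 3. The shape is more complex than any degree-2 curve.
(b) Observable constraints: it meets the y-axis at y = 0 (among the integer gridlines); it meets the x-axis at x = 0 (among the integer gridlines).
(c) The integer polynomial consistent with all of this is the stated p.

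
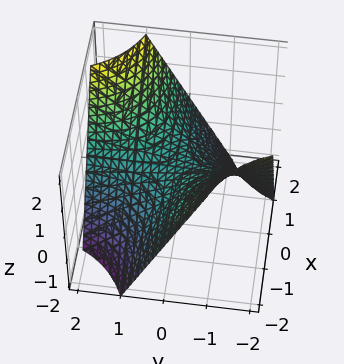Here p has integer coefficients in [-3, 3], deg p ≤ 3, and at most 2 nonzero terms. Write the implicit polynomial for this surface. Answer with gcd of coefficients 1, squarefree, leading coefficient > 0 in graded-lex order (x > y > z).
x*y - z

1. deg p = 2. A hyperbolic paraboloid; a quadric.
2. Reading off the gridlines: one z-axis crossing is at z = 0; every point of the x-axis in the box is on the surface; every point of the y-axis in the box is on the surface.
3. Putting this together gives p.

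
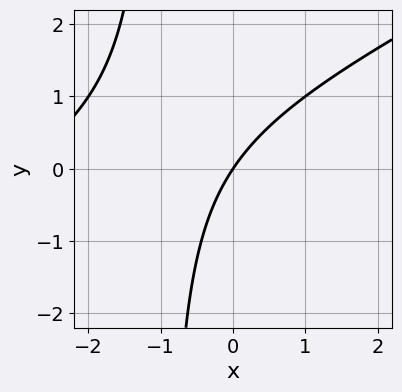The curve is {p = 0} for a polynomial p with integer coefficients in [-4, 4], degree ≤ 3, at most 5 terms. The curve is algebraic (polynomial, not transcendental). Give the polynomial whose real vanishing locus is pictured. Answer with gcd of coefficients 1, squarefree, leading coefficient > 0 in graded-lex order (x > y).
x^2 - 2*x*y + 3*x - 2*y

(a) deg p = 2. The shape is more complex than any degree-1 curve.
(b) Checking where it meets the axes: it crosses the y-axis at the gridline y = 0; it crosses the x-axis at the gridline x = 0.
(c) Matching integer coefficients to the picture gives p.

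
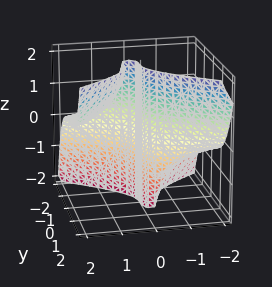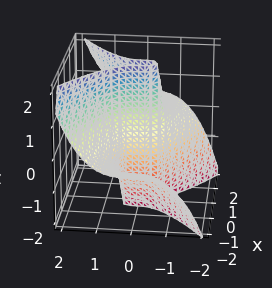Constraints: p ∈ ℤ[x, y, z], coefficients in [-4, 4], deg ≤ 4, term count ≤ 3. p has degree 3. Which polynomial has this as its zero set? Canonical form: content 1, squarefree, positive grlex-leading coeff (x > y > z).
x^2*z - y^3 - x

(a) Degree: no degree-2 surface has this shape, so deg p = 3.
(b) From the visible intercepts: it meets the y-axis at y = 0 (among the integer gridlines); the visible z-axis segment lies entirely on the surface.
(c) Solving for integer coefficients yields p as stated.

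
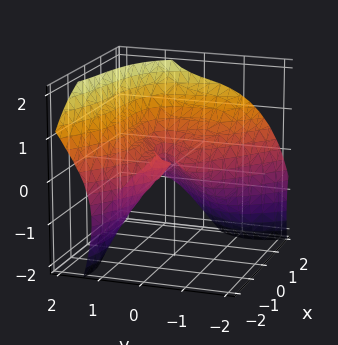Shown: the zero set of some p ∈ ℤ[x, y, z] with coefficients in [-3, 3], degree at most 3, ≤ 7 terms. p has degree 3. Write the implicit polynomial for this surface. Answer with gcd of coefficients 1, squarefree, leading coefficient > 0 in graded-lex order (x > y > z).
x^3 + 2*x*y*z + 2*y^3 - 2*x*y - 3*z^2

The degree is 3 — a generic line meets the surface in up to 3 points.
Checking where it meets the axes: it meets the y-axis at y = 0 (among the integer gridlines); one z-axis crossing is at z = 0.
Assembling these constraints gives the stated polynomial.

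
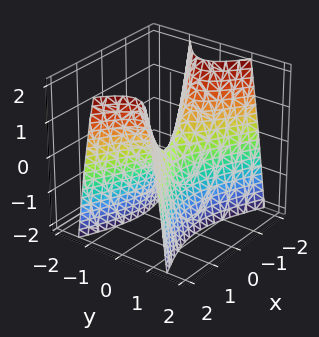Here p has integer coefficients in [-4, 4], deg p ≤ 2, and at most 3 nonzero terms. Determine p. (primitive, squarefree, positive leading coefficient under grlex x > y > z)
x^2 - 3*y^2 - z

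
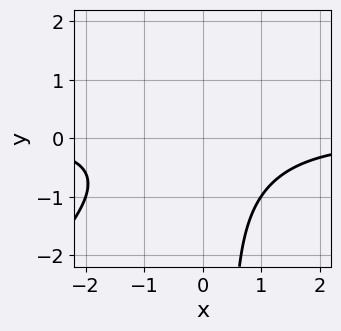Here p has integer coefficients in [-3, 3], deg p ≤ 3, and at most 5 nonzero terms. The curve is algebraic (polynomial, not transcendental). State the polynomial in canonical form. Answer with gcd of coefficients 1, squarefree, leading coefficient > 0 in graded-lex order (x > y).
2*x^2*y - 2*x*y^2 + y^2 + 3

First, deg p = 3. The shape is more complex than any degree-2 curve.
Then, observable constraints: no y-intercept at any integer in the box; it misses every integer gridline on the x-axis.
Finally, fitting integer coefficients to these (and the overall shape) gives p.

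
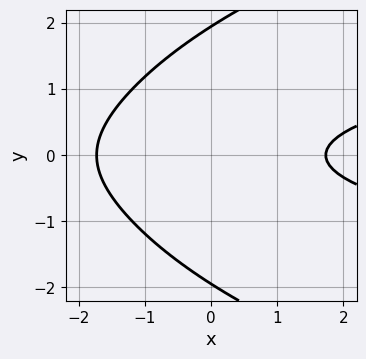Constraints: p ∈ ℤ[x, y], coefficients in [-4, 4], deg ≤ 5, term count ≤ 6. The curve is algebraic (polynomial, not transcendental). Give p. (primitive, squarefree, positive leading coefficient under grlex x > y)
y^4 - 3*x*y^2 + x^2 - 3*y^2 - 3

(a) Degree: a generic line meets the curve in up to 4 points, so deg p = 4.
(b) Symmetries: mirror symmetry y ↦ −y ⇒ only even powers of y.
(c) Assembling these constraints gives the stated polynomial.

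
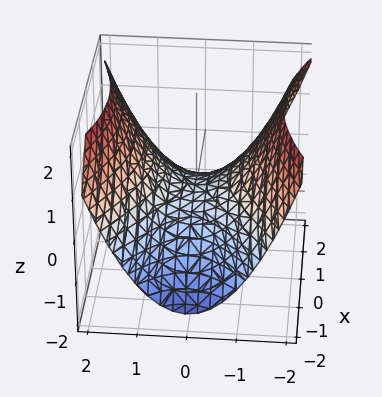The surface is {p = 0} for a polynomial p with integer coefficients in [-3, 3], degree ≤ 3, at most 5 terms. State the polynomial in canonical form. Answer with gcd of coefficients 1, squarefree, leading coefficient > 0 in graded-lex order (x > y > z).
x^2 - 2*y^2 + 3*z

1. deg p = 2. A saddle surface; a quadric.
2. Symmetries: the x ↦ −x reflection is a symmetry, so x appears only in even powers; the y ↦ −y reflection is a symmetry, so y appears only in even powers.
3. Against the integer gridlines: it crosses the x-axis at the gridline x = 0; it crosses the z-axis at the gridline z = 0; it crosses the y-axis at the gridline y = 0.
4. Matching integer coefficients to the picture gives p.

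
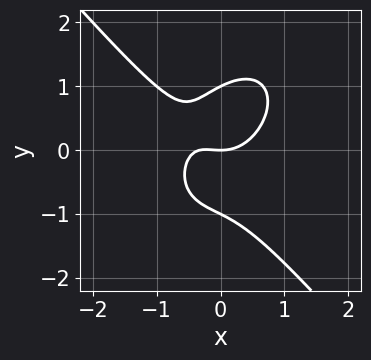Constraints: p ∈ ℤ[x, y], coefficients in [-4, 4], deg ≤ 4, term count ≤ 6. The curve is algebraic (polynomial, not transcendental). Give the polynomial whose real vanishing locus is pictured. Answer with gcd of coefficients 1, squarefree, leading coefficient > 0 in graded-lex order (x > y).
The degree is 3 — the shape is more complex than any degree-2 curve.
Reading off the gridlines: it crosses the x-axis at the gridline x = 0; the y-axis gridline crossings are at y ∈ {-1, 0, 1}.
The integer polynomial consistent with all of this is the stated p.

3*x^3 + 2*y^3 + x^2 - 2*x*y - 2*y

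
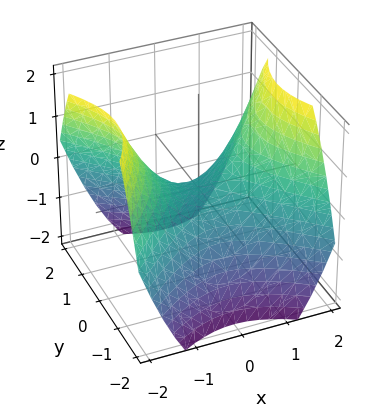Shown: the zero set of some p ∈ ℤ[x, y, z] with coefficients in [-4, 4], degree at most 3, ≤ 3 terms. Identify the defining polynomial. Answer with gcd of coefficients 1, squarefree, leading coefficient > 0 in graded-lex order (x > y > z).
2*x^2 - 2*y^2 - 3*z

(a) Degree: a saddle surface; a quadric, so deg p = 2.
(b) Symmetries: mirror symmetry x ↦ −x ⇒ only even powers of x; mirror symmetry y ↦ −y ⇒ only even powers of y.
(c) Checking where it meets the axes: one y-axis crossing is at y = 0; it crosses the z-axis at the gridline z = 0; it crosses the x-axis at the gridline x = 0.
(d) Matching integer coefficients to the picture gives p.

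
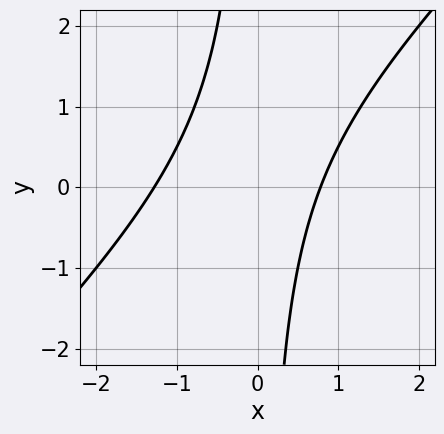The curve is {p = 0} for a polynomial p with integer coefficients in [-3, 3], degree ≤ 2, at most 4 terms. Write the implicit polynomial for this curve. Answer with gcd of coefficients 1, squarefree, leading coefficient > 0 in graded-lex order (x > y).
2*x^2 - 2*x*y + x - 2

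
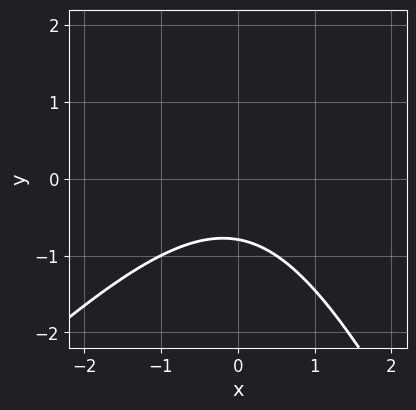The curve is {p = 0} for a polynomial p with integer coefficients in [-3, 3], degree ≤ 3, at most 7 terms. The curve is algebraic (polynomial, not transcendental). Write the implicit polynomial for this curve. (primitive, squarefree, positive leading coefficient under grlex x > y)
2*x^2 - x*y - y^2 + 3*y + 3

(a) deg p = 2.
(b) Observable constraints: no x-intercept at any integer in the box.
(c) Fitting integer coefficients to these (and the overall shape) gives p.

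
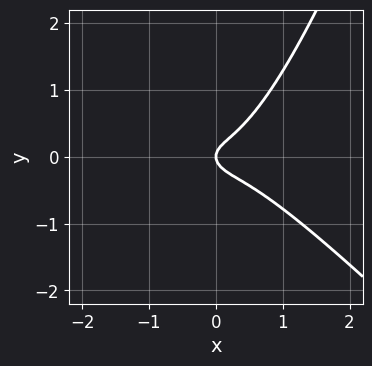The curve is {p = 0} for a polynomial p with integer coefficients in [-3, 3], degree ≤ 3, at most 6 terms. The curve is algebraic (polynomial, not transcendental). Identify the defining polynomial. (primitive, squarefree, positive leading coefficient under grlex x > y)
3*x^3 + 2*x^2*y - x*y^2 - 3*y^2 + x

The degree is 3 — the shape is more complex than any degree-2 curve.
Observable constraints: one x-axis crossing is at x = 0; it meets the y-axis at y = 0 (among the integer gridlines).
Solving for integer coefficients yields p as stated.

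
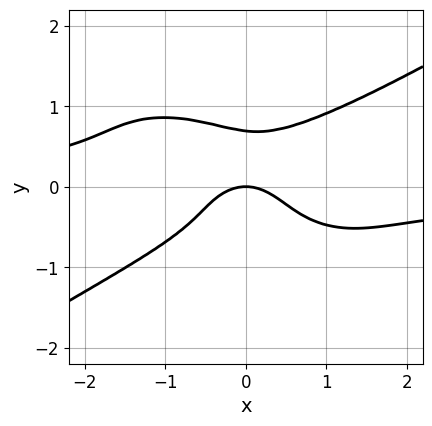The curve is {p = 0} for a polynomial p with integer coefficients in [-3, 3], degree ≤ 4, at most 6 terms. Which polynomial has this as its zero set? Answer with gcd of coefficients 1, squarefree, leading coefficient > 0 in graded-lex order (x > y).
First, the degree is 4 — the shape is more complex than any degree-3 curve.
Then, from the axis intercepts and sections: one x-axis crossing is at x = 0; it crosses the y-axis at the gridline y = 0.
Finally, these observations pin down the coefficients.

x^3*y - x*y^3 - 3*y^4 + x^2 + y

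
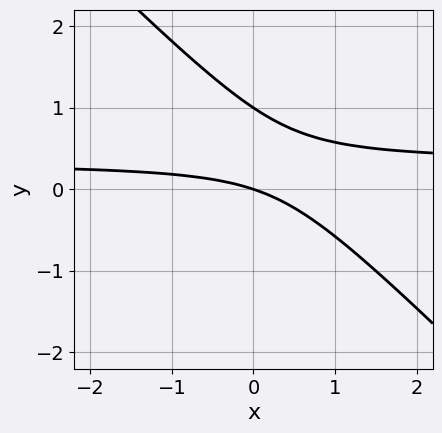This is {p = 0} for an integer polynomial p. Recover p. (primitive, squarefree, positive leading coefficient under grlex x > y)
3*x*y + 3*y^2 - x - 3*y

1. Degree: a generic line meets the curve in up to 2 points, so deg p = 2.
2. From the visible intercepts: one x-axis crossing is at x = 0; among the integer gridlines, it crosses the y-axis at y ∈ {0, 1}.
3. Fitting integer coefficients to these (and the overall shape) gives p.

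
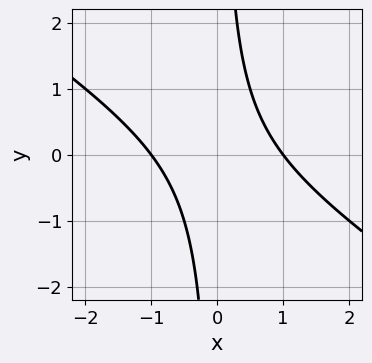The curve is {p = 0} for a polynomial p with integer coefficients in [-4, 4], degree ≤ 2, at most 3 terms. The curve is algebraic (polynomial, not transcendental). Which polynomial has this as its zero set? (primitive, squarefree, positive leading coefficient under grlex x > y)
2*x^2 + 3*x*y - 2

Degree: no degree-1 curve has this shape, so deg p = 2.
From the axis intercepts and sections: the x-axis gridline crossings are at x ∈ {-1, 1}; the curve avoids every integer y-axis point in the box.
These observations pin down the coefficients.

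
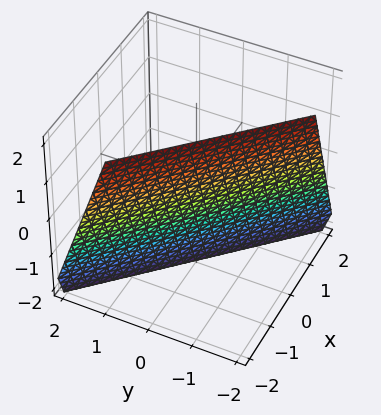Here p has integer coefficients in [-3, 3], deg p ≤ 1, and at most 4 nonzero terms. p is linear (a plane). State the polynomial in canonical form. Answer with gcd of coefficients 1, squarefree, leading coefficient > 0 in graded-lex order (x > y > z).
3*x + 3*y + z + 2

Degree: the surface is flat (a plane), so deg p = 1.
Reading off the gridlines: one z-axis crossing is at z = -2.
Fitting integer coefficients to these (and the overall shape) gives p.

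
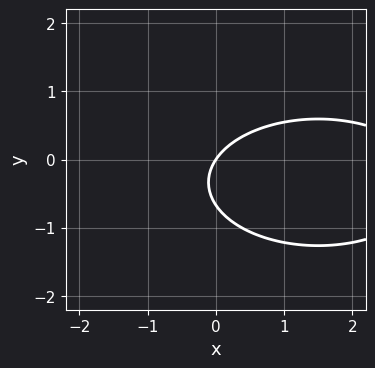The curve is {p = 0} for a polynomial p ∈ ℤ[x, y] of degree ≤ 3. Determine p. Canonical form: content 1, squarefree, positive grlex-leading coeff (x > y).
(a) Degree: the shape is more complex than any degree-1 curve, so deg p = 2.
(b) Reading off the gridlines: it crosses the x-axis at the gridline x = 0; it meets the y-axis at y = 0 (among the integer gridlines).
(c) Fitting integer coefficients to these (and the overall shape) gives p.

x^2 + 3*y^2 - 3*x + 2*y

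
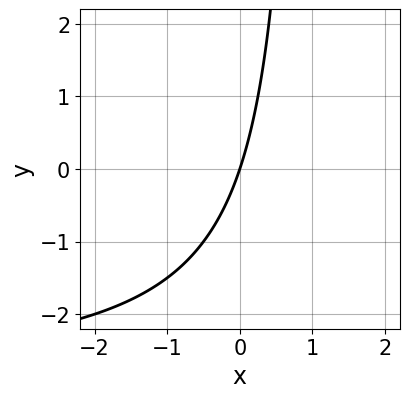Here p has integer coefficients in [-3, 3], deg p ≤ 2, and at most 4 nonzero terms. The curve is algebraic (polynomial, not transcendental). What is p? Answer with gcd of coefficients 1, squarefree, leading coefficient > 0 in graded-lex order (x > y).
First, the degree is 2 — a generic line meets the curve in up to 2 points.
Then, reading off the gridlines: it crosses the y-axis at the gridline y = 0; one x-axis crossing is at x = 0.
Finally, the integer polynomial consistent with all of this is the stated p.

x*y + 3*x - y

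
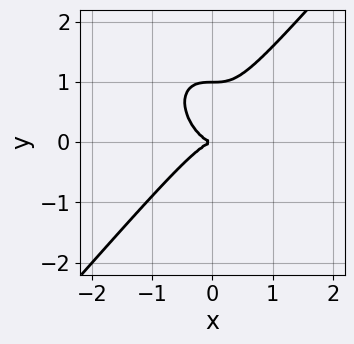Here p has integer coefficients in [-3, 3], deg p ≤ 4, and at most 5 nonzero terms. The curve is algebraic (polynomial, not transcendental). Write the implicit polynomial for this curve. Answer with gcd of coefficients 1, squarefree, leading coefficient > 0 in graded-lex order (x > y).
1. The degree is 3 — a generic line meets the curve in up to 3 points.
2. Observable constraints: among the integer gridlines, it crosses the y-axis at y ∈ {0, 1}; it meets the x-axis at x = 0 (among the integer gridlines).
3. Solving for integer coefficients yields p as stated.

3*x^3 - 2*y^3 + 2*y^2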